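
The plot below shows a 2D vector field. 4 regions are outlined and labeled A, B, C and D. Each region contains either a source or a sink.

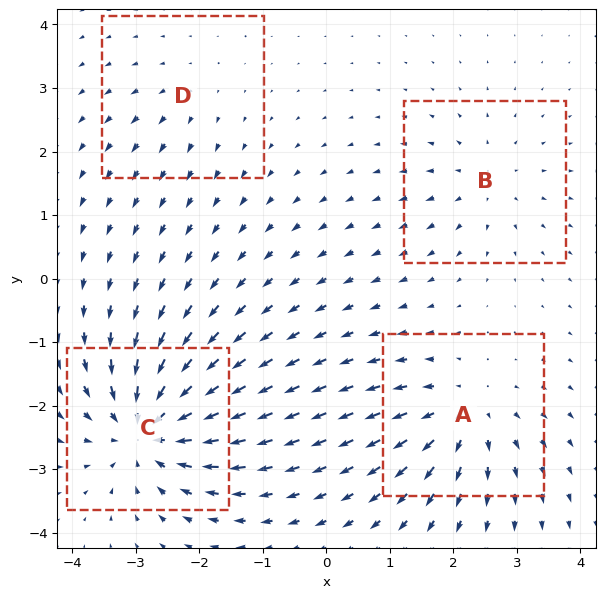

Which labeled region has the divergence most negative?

C

Divergence at each region's feature centre — A: about +6, B: about +4, C: about -8, D: about +2. Region C is most negative.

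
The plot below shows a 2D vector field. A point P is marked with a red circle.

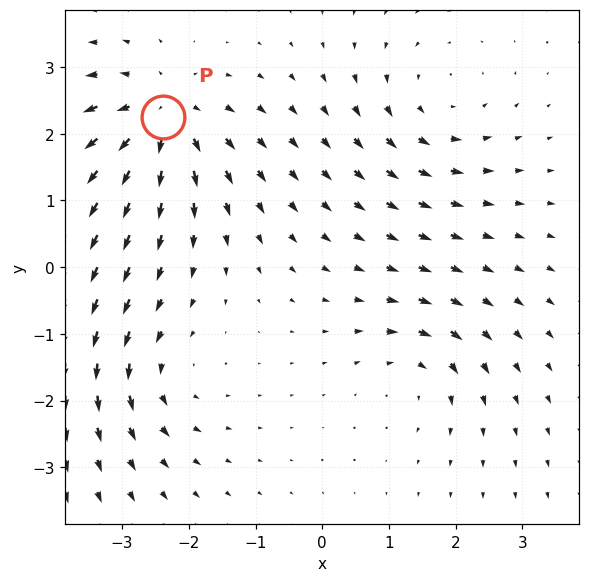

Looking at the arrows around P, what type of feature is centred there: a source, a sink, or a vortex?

At P (-2.4, 2.2) the arrows spread outward. Divergence about +6, curl ≈0 — positive divergence with near-zero curl is a source.

source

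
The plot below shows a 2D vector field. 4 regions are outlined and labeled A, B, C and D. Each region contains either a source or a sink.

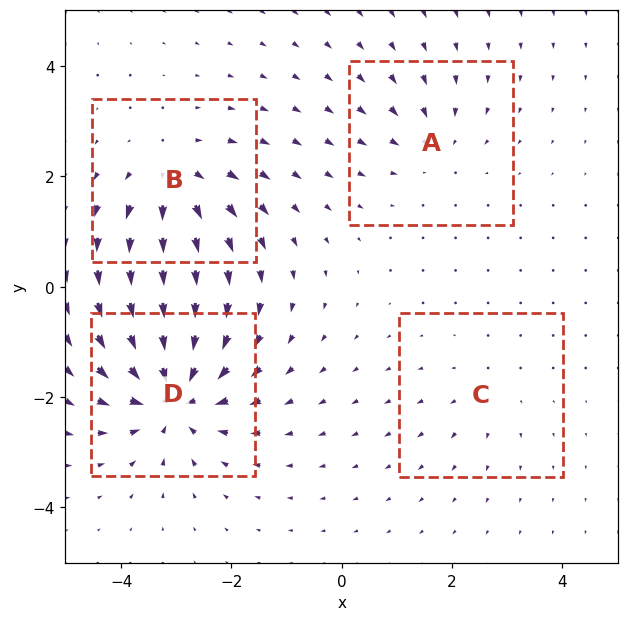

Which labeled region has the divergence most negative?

Divergence at each region's feature centre — A: about -4, B: about +5, C: about +2, D: about -8. Region D is most negative.

D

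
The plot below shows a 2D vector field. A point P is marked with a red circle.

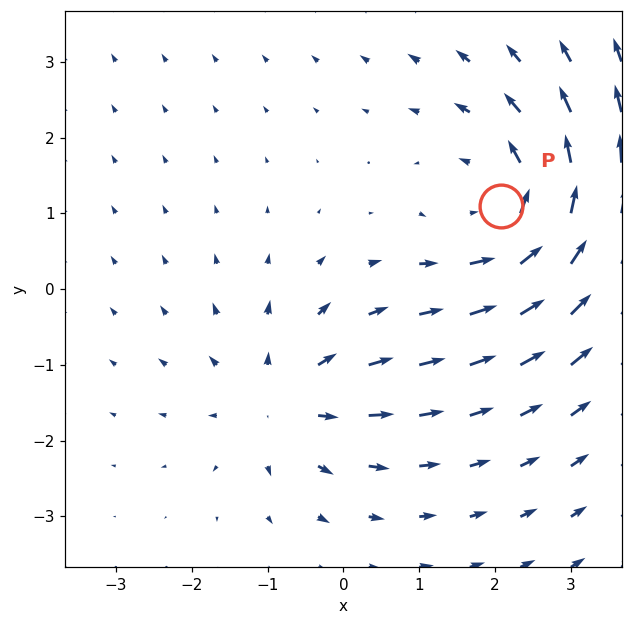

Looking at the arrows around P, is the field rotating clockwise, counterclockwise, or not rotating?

Near P at (2.1, 1.1) the arrows circulate counterclockwise. The curl (z-component) there is about +4; positive curl means counterclockwise rotation.

counterclockwise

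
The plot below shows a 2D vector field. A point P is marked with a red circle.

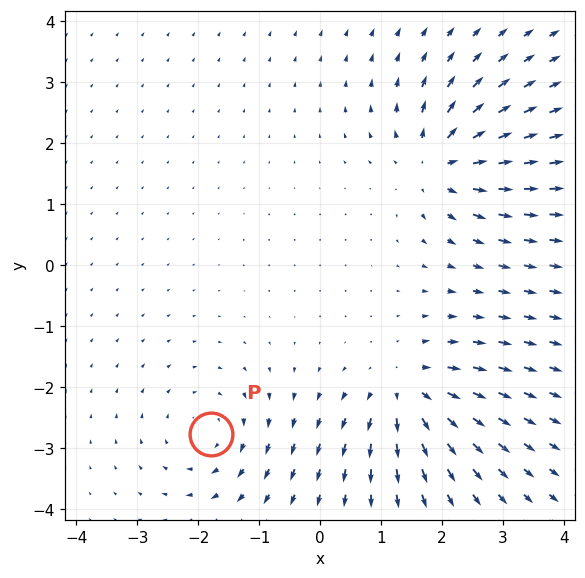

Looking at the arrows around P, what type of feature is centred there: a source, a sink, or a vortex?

vortex

At P (-1.8, -2.8) the arrows circulate clockwise. Divergence ≈0, curl about -4 — near-zero divergence with nonzero curl is a vortex.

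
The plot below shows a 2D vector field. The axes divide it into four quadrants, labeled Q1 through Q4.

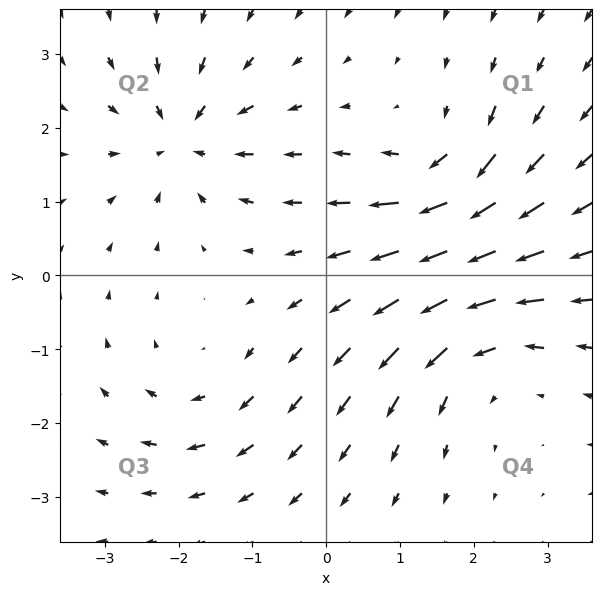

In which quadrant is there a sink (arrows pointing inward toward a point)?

The sink sits at approximately (-1.9, 1.8), which lies in quadrant Q2. The divergence there is about -5, negative as expected for a sink.

Q2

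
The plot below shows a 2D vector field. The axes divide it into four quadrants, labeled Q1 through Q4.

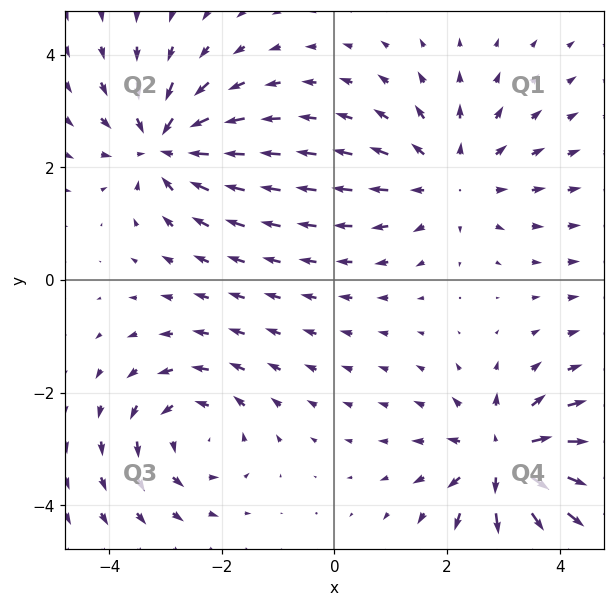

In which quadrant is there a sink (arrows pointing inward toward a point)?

Q2

The sink sits at approximately (-3.0, 2.4), which lies in quadrant Q2. The divergence there is about -6, negative as expected for a sink.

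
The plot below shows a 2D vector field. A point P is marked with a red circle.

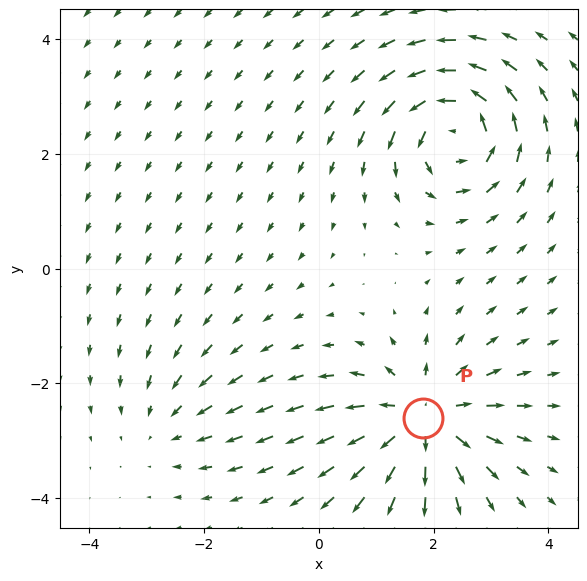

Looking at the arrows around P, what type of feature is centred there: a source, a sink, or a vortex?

source

At P (1.8, -2.6) the arrows spread outward. Divergence about +6, curl ≈0 — positive divergence with near-zero curl is a source.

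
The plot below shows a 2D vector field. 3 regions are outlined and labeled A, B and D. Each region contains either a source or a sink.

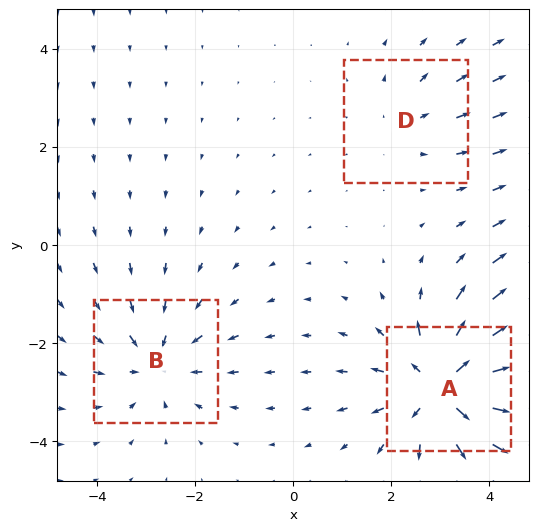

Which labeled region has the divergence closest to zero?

D

Divergence at each region's feature centre — A: about +5, B: about -3, D: about +2. Region D is closest to zero.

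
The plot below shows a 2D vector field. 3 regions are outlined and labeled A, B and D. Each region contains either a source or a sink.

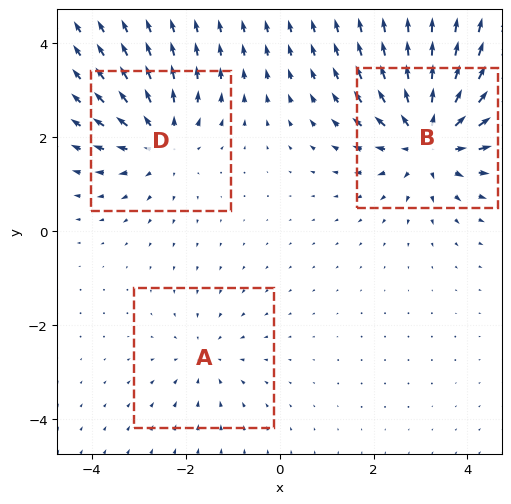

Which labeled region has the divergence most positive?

Divergence at each region's feature centre — A: about -2, B: about +5, D: about +3. Region B is most positive.

B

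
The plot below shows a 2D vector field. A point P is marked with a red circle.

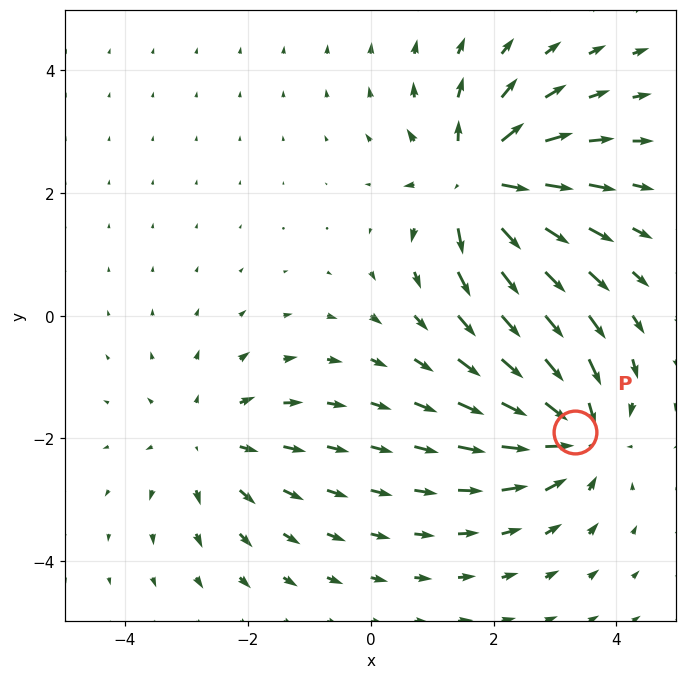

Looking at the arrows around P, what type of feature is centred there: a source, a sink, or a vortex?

At P (3.3, -1.9) the arrows converge inward. Divergence about -5, curl ≈0 — negative divergence with near-zero curl is a sink.

sink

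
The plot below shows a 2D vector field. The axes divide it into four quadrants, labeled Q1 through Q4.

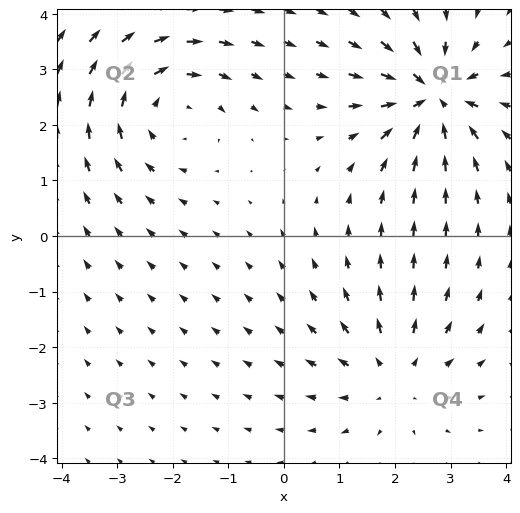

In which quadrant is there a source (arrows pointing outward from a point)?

The source sits at approximately (2.0, -2.5), which lies in quadrant Q4. The divergence there is about +3, positive as expected for a source.

Q4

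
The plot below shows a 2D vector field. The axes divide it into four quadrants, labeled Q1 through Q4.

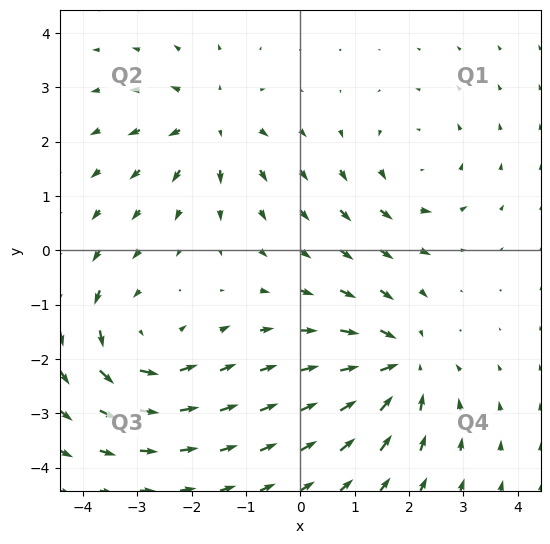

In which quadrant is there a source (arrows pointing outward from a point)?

The source sits at approximately (-1.6, 2.3), which lies in quadrant Q2. The divergence there is about +4, positive as expected for a source.

Q2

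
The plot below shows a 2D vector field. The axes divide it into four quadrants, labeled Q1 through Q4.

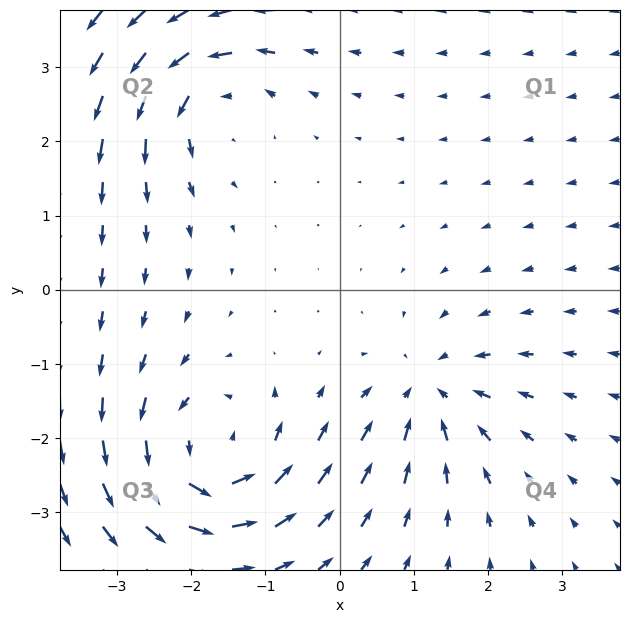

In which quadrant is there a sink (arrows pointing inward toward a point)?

Q4

The sink sits at approximately (1.2, -1.4), which lies in quadrant Q4. The divergence there is about -4, negative as expected for a sink.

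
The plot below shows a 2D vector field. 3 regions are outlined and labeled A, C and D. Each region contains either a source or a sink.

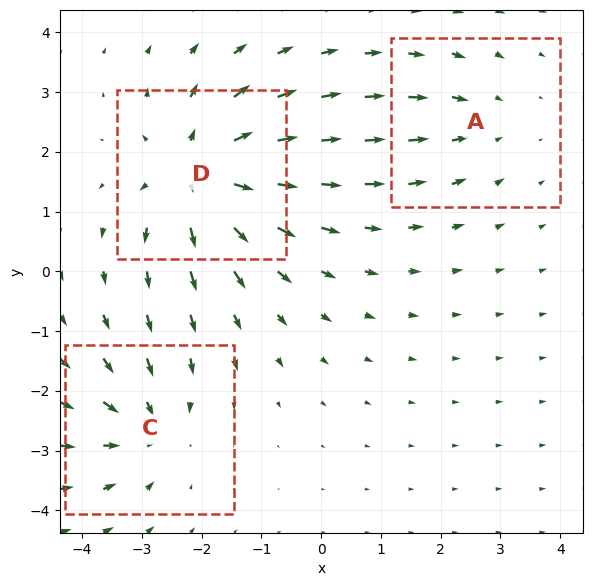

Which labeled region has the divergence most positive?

Divergence at each region's feature centre — A: about -2, C: about -3, D: about +5. Region D is most positive.

D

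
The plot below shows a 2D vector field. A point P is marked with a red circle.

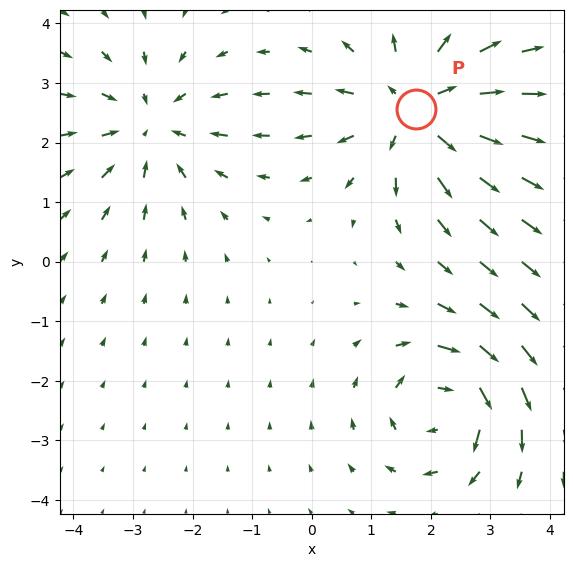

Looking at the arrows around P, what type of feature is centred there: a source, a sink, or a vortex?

At P (1.8, 2.6) the arrows spread outward. Divergence about +5, curl ≈0 — positive divergence with near-zero curl is a source.

source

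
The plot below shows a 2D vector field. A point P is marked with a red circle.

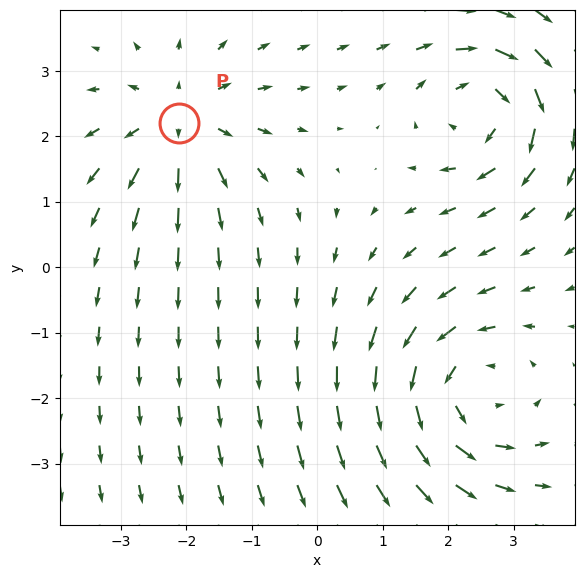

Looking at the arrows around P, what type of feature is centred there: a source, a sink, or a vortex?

source

At P (-2.1, 2.2) the arrows spread outward. Divergence about +4, curl ≈0 — positive divergence with near-zero curl is a source.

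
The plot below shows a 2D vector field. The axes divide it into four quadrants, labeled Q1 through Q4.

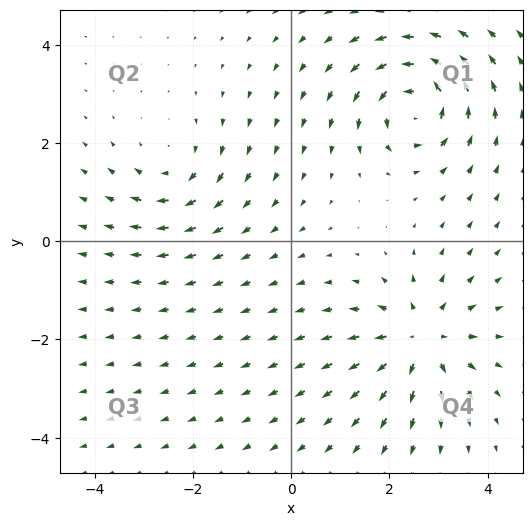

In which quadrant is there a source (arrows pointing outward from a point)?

The source sits at approximately (2.6, -2.0), which lies in quadrant Q4. The divergence there is about +4, positive as expected for a source.

Q4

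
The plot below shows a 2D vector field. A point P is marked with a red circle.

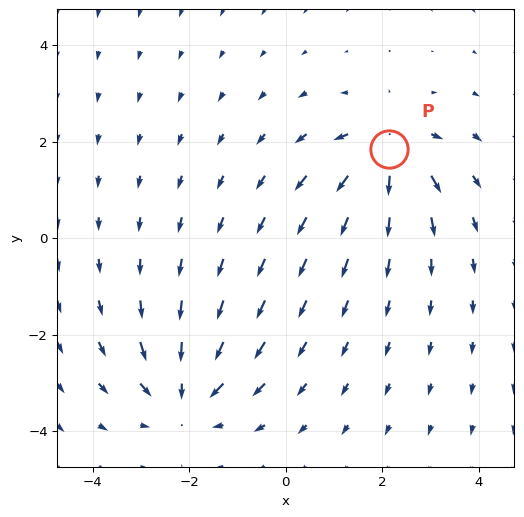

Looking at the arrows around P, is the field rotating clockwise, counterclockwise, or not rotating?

Near P at (2.1, 1.8) the arrows show no circulation. The curl there is ≈0.

not rotating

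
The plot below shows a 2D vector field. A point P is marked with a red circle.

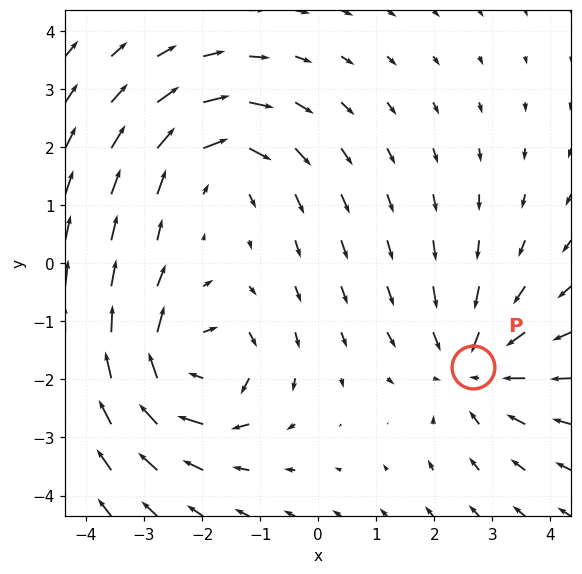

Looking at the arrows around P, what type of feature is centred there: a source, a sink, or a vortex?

sink

At P (2.7, -1.8) the arrows converge inward. Divergence about -3, curl ≈0 — negative divergence with near-zero curl is a sink.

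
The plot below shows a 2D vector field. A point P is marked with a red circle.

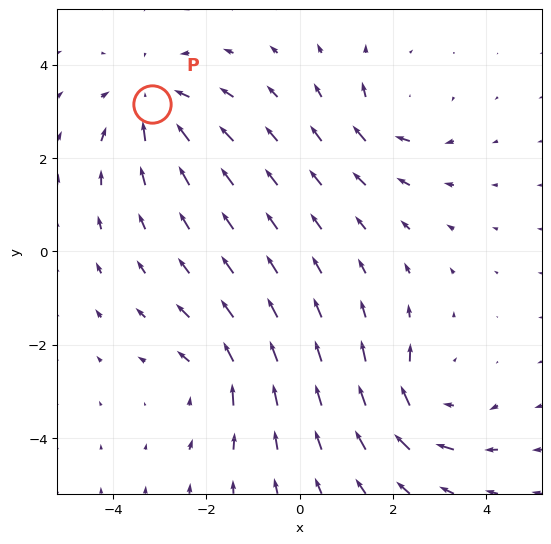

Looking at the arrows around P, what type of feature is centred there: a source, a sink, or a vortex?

sink

At P (-3.2, 3.2) the arrows converge inward. Divergence about -4, curl ≈0 — negative divergence with near-zero curl is a sink.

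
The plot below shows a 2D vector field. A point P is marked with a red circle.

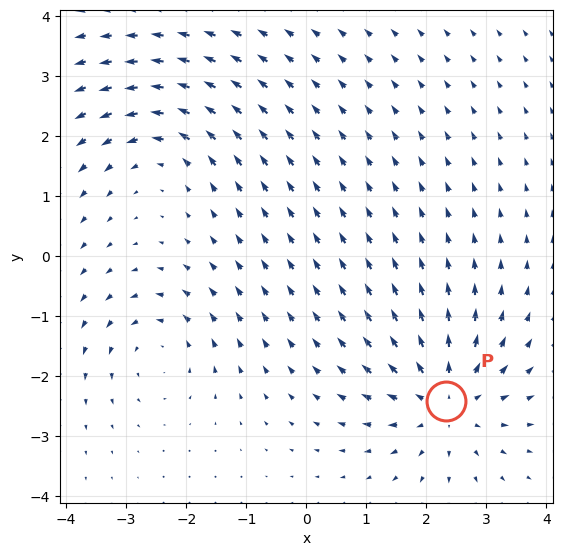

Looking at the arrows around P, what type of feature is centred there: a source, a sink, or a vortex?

source

At P (2.3, -2.4) the arrows spread outward. Divergence about +4, curl ≈0 — positive divergence with near-zero curl is a source.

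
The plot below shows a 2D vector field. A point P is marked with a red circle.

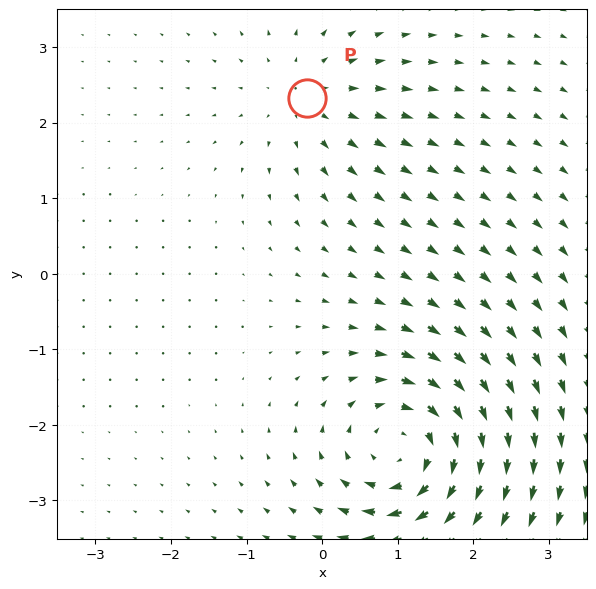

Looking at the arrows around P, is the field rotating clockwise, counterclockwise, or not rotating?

not rotating

Near P at (-0.2, 2.3) the arrows show no circulation. The curl there is ≈0.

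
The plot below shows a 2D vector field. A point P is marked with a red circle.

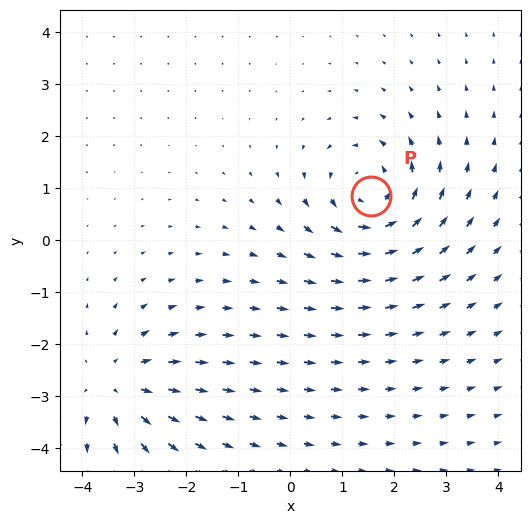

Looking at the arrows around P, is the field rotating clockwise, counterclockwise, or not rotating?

Near P at (1.5, 0.9) the arrows circulate counterclockwise. The curl (z-component) there is about +4; positive curl means counterclockwise rotation.

counterclockwise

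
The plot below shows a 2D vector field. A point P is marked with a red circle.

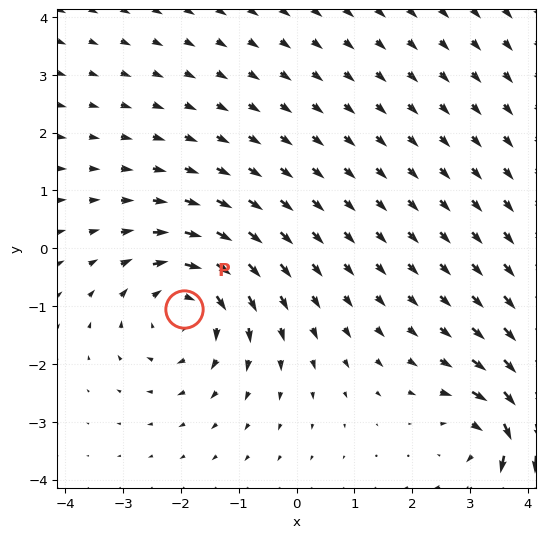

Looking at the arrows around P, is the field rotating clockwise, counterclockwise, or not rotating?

clockwise

Near P at (-1.9, -1.0) the arrows circulate clockwise. The curl (z-component) there is about -4; negative curl means clockwise rotation.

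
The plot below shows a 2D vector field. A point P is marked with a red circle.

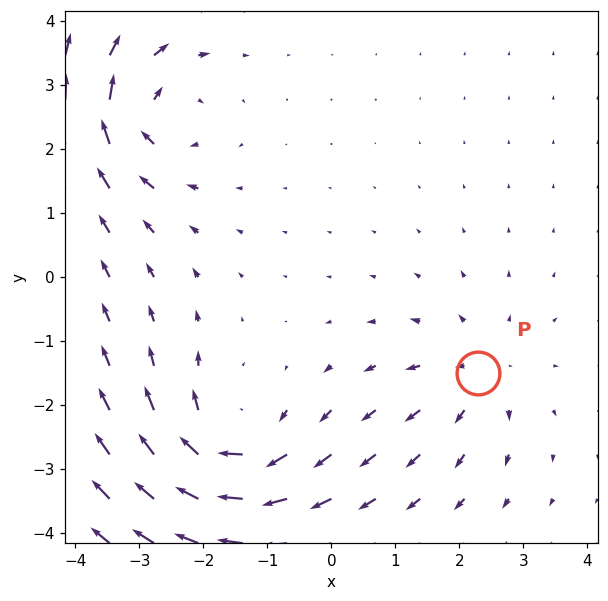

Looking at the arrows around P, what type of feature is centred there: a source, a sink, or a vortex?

At P (2.3, -1.5) the arrows spread outward. Divergence about +3, curl ≈0 — positive divergence with near-zero curl is a source.

source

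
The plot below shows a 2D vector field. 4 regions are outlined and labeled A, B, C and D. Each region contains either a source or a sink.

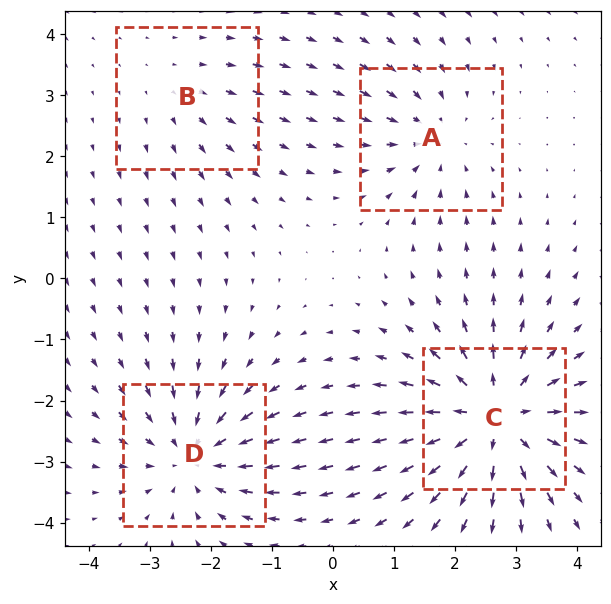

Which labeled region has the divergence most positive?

Divergence at each region's feature centre — A: about -3, B: about +2, C: about +7, D: about -5. Region C is most positive.

C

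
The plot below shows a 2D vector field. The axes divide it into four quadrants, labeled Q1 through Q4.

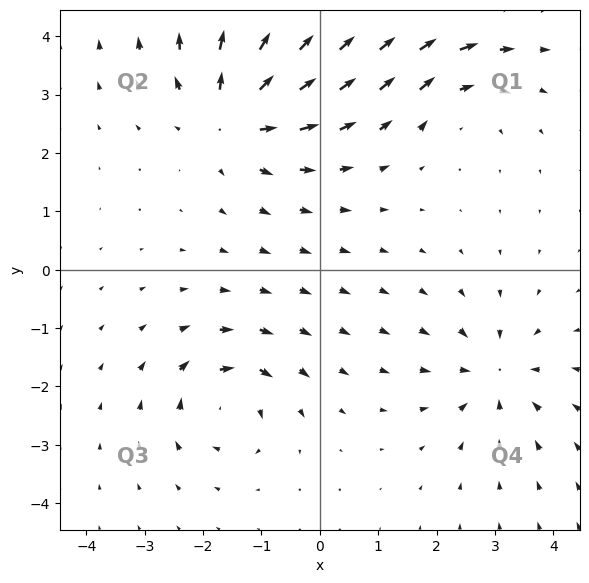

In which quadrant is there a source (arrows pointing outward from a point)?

The source sits at approximately (-1.5, 2.6), which lies in quadrant Q2. The divergence there is about +5, positive as expected for a source.

Q2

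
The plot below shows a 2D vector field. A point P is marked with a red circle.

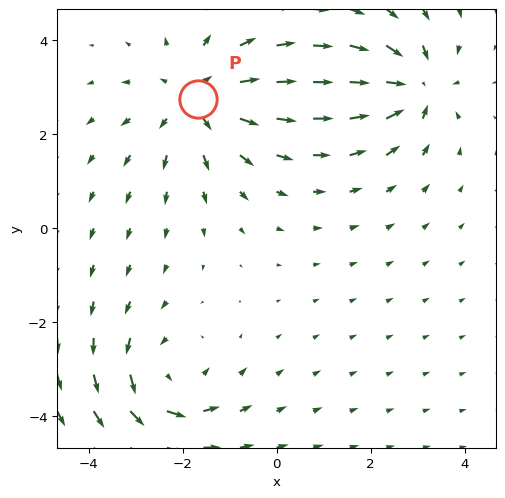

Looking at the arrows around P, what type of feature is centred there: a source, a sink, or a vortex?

At P (-1.7, 2.7) the arrows spread outward. Divergence about +4, curl ≈0 — positive divergence with near-zero curl is a source.

source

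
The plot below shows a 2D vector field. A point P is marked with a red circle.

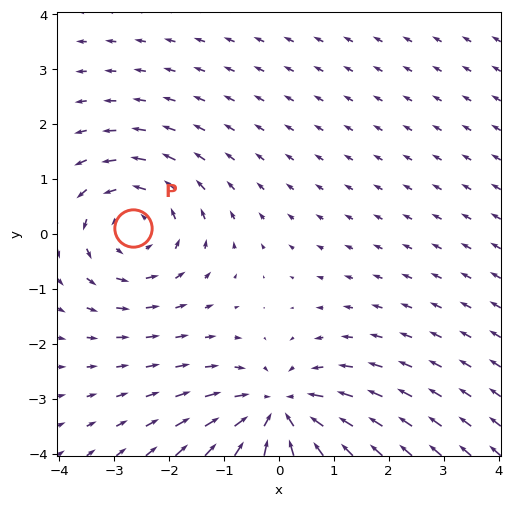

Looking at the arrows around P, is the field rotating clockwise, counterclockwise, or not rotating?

counterclockwise

Near P at (-2.7, 0.1) the arrows circulate counterclockwise. The curl (z-component) there is about +3; positive curl means counterclockwise rotation.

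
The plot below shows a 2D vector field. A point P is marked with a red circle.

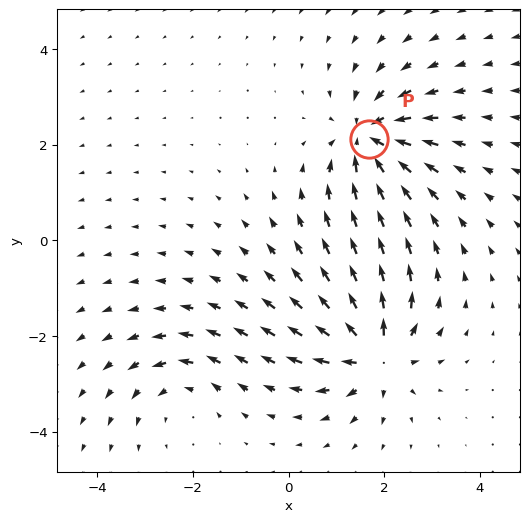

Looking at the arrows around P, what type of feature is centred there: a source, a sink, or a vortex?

At P (1.7, 2.1) the arrows converge inward. Divergence about -5, curl ≈0 — negative divergence with near-zero curl is a sink.

sink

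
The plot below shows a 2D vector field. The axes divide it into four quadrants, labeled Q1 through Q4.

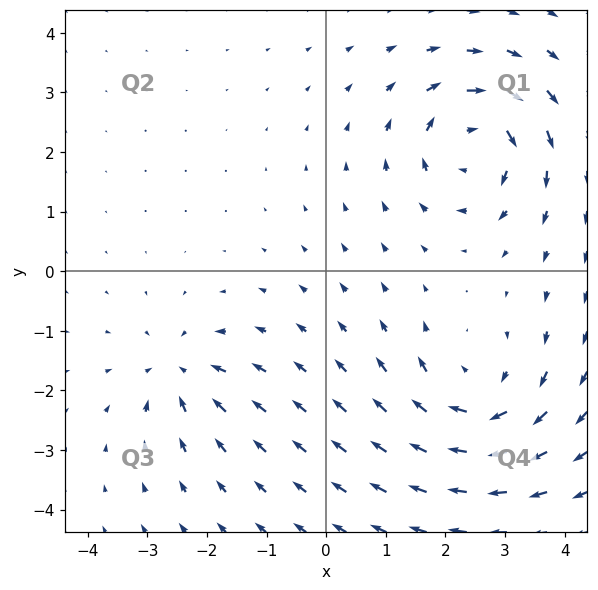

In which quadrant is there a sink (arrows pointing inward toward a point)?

The sink sits at approximately (-2.5, -1.7), which lies in quadrant Q3. The divergence there is about -4, negative as expected for a sink.

Q3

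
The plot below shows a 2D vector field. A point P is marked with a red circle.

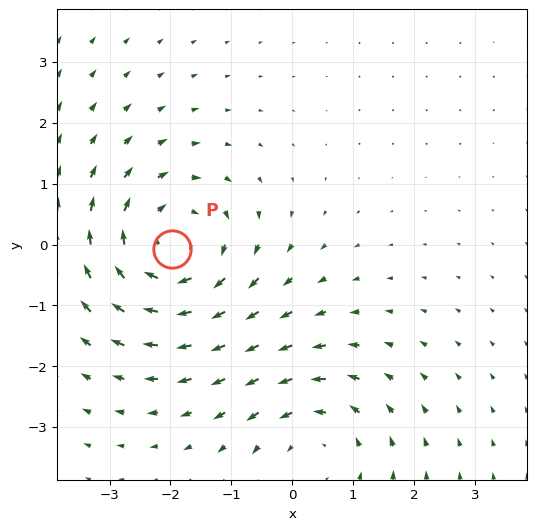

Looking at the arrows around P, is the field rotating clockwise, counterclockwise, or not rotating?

clockwise

Near P at (-2.0, -0.1) the arrows circulate clockwise. The curl (z-component) there is about -4; negative curl means clockwise rotation.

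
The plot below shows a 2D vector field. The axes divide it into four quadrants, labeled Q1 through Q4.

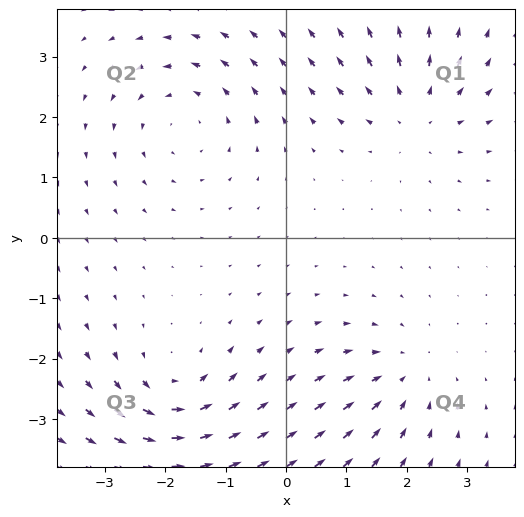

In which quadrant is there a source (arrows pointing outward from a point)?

The source sits at approximately (2.1, 2.0), which lies in quadrant Q1. The divergence there is about +4, positive as expected for a source.

Q1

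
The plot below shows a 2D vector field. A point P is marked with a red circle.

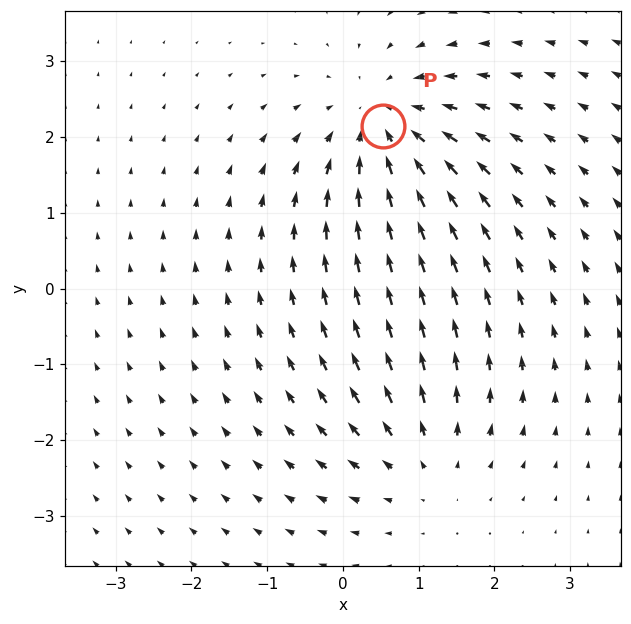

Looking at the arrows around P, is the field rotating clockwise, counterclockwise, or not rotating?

Near P at (0.5, 2.1) the arrows show no circulation. The curl there is ≈0.

not rotating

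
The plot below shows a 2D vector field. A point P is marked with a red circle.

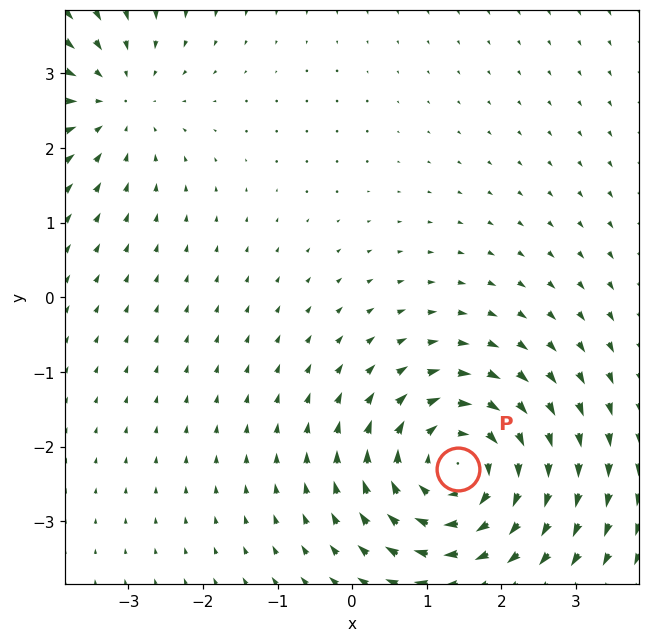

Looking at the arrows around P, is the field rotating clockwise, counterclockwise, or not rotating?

Near P at (1.4, -2.3) the arrows circulate clockwise. The curl (z-component) there is about -5; negative curl means clockwise rotation.

clockwise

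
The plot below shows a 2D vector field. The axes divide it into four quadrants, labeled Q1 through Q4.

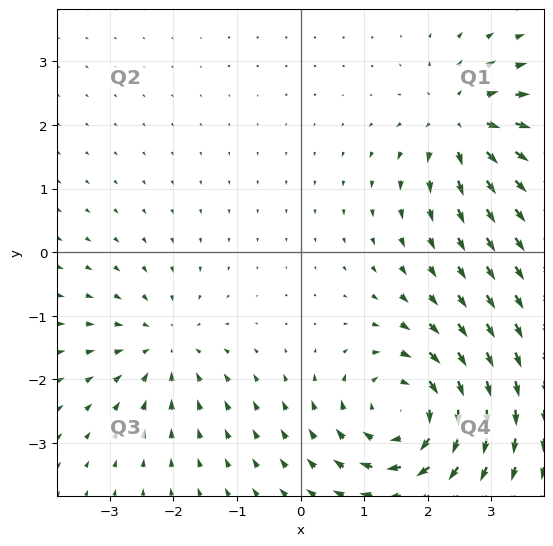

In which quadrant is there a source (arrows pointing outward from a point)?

The source sits at approximately (2.6, 2.0), which lies in quadrant Q1. The divergence there is about +5, positive as expected for a source.

Q1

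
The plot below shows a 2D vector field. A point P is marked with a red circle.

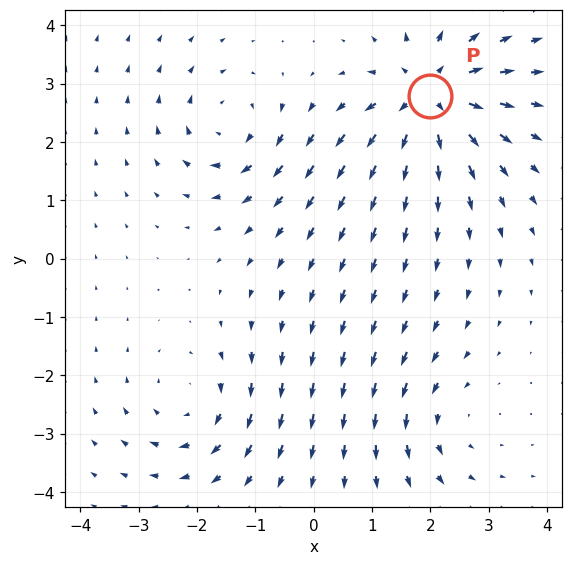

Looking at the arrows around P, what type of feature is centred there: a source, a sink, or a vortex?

At P (2.0, 2.8) the arrows spread outward. Divergence about +5, curl ≈0 — positive divergence with near-zero curl is a source.

source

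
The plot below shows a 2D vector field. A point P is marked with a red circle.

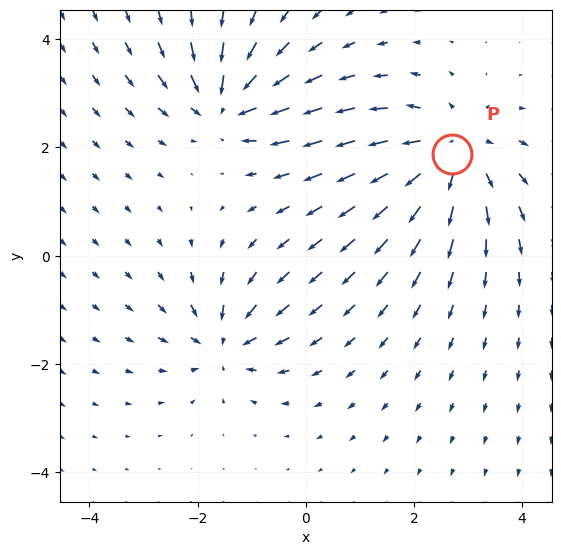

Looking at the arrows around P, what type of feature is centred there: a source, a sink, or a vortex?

source

At P (2.7, 1.9) the arrows spread outward. Divergence about +5, curl ≈0 — positive divergence with near-zero curl is a source.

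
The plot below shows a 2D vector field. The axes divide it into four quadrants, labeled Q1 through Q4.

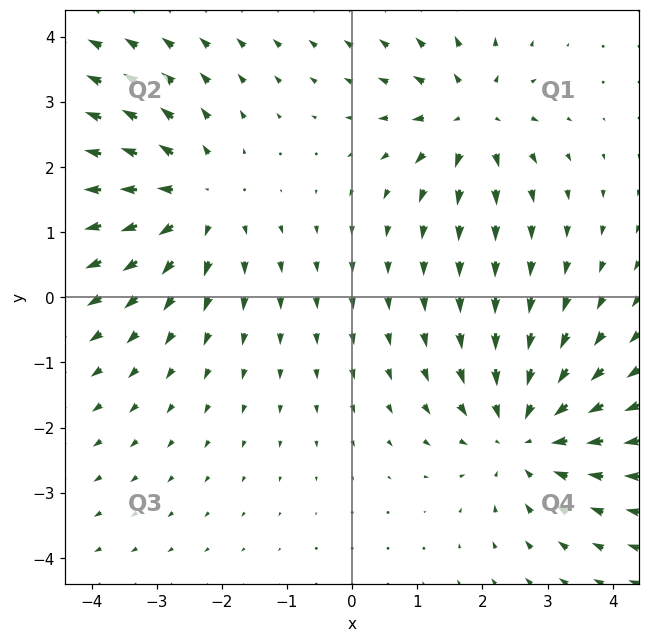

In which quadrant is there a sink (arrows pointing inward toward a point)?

The sink sits at approximately (2.6, -2.1), which lies in quadrant Q4. The divergence there is about -3, negative as expected for a sink.

Q4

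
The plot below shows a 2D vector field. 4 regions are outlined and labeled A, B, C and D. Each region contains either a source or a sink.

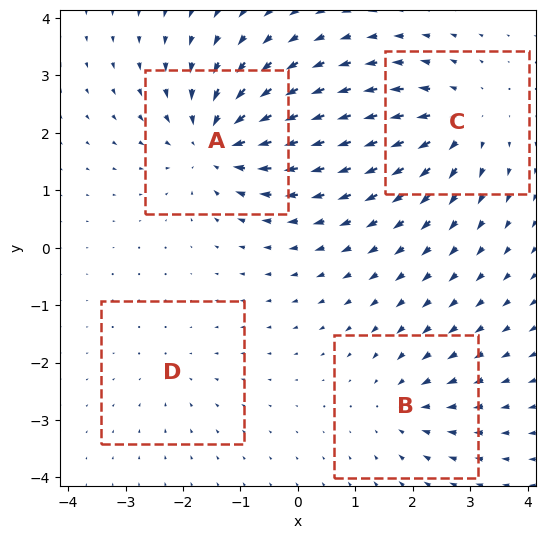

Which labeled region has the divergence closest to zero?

D

Divergence at each region's feature centre — A: about -7, B: about -4, C: about +5, D: about -2. Region D is closest to zero.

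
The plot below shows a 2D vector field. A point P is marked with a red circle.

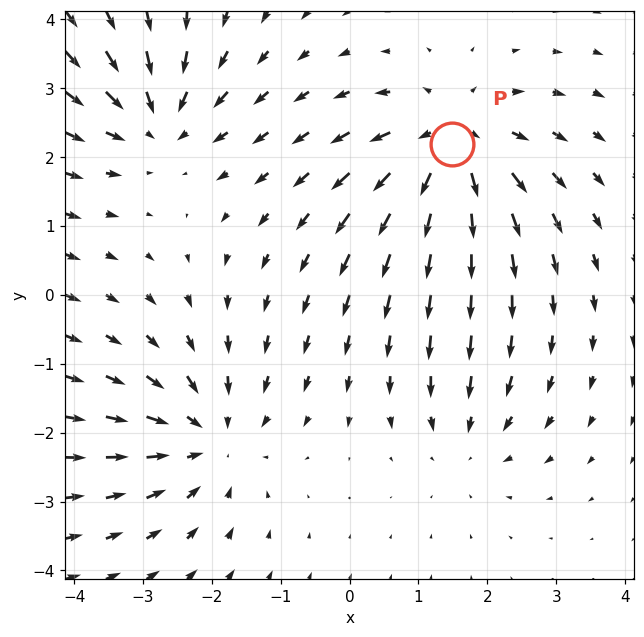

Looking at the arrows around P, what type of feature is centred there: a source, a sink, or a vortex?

source

At P (1.5, 2.2) the arrows spread outward. Divergence about +5, curl ≈0 — positive divergence with near-zero curl is a source.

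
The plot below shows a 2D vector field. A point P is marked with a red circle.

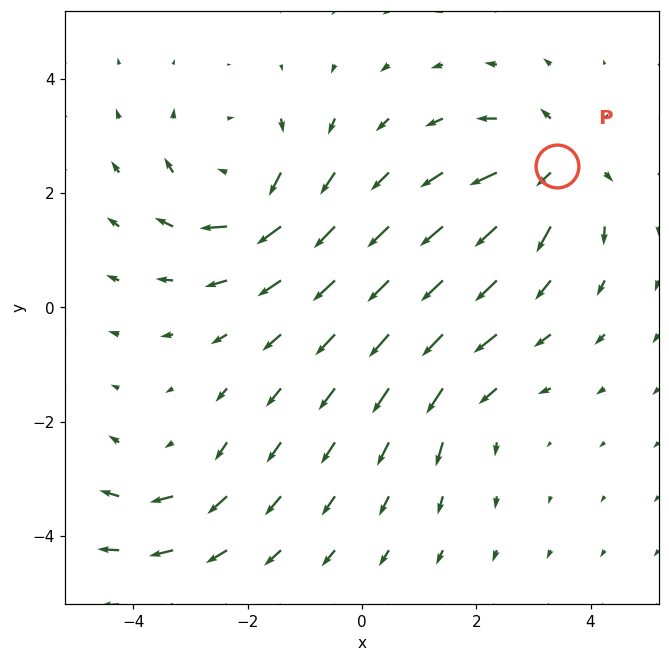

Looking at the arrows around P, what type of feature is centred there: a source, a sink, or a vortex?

At P (3.4, 2.5) the arrows spread outward. Divergence about +5, curl ≈0 — positive divergence with near-zero curl is a source.

source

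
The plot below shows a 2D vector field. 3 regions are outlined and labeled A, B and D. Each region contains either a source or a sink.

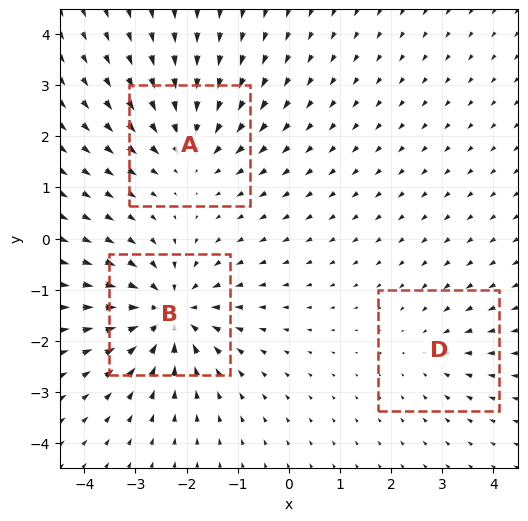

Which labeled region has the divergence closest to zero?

D

Divergence at each region's feature centre — A: about -3, B: about -5, D: about -2. Region D is closest to zero.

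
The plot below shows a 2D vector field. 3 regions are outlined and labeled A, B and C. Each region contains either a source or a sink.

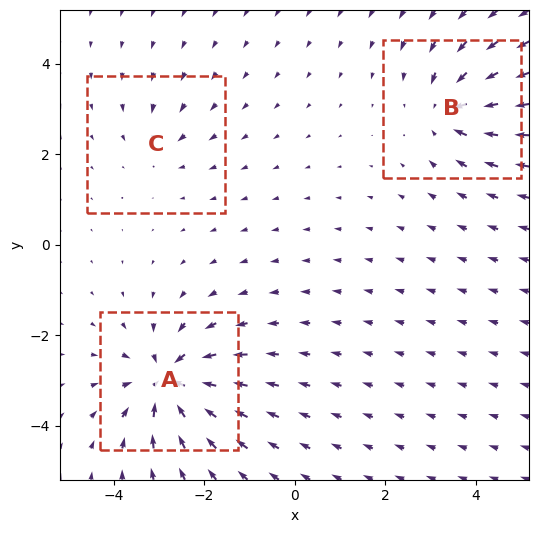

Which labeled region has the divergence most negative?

A

Divergence at each region's feature centre — A: about -6, B: about -4, C: about -2. Region A is most negative.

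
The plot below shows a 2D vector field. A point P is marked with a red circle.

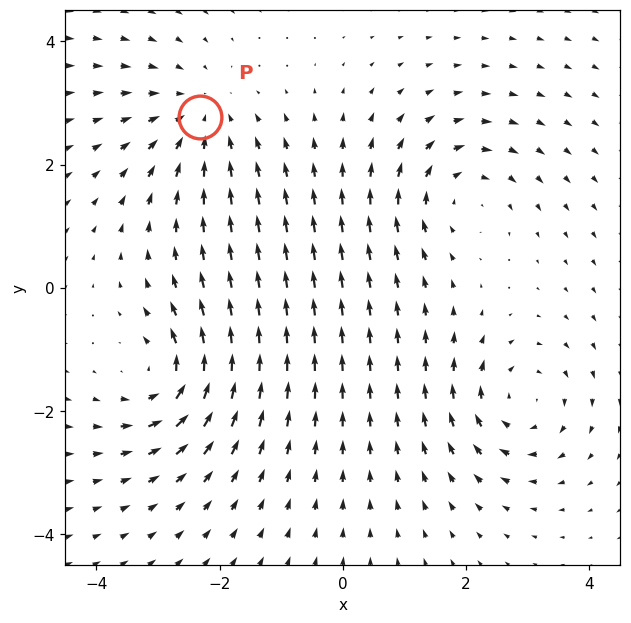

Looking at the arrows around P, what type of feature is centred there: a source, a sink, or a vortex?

sink

At P (-2.3, 2.8) the arrows converge inward. Divergence about -3, curl ≈0 — negative divergence with near-zero curl is a sink.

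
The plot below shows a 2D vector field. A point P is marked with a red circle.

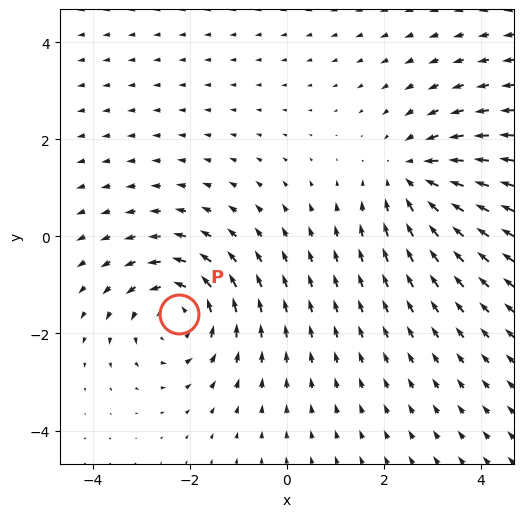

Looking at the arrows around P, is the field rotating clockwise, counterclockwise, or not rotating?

counterclockwise

Near P at (-2.2, -1.6) the arrows circulate counterclockwise. The curl (z-component) there is about +4; positive curl means counterclockwise rotation.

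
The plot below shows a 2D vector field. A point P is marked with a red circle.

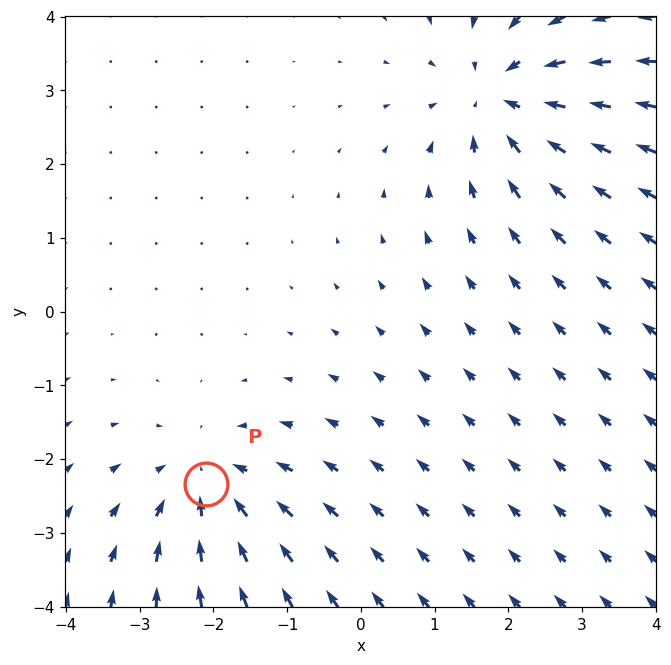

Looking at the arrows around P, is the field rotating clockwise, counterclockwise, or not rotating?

not rotating

Near P at (-2.1, -2.3) the arrows show no circulation. The curl there is ≈0.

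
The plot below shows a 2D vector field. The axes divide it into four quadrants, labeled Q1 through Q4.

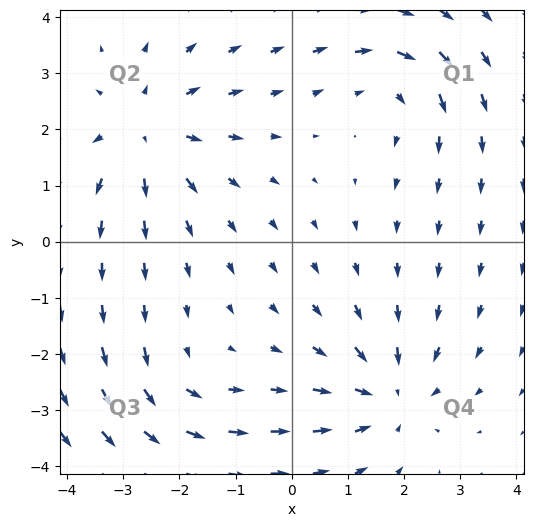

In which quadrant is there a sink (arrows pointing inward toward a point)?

Q4

The sink sits at approximately (1.7, -2.7), which lies in quadrant Q4. The divergence there is about -4, negative as expected for a sink.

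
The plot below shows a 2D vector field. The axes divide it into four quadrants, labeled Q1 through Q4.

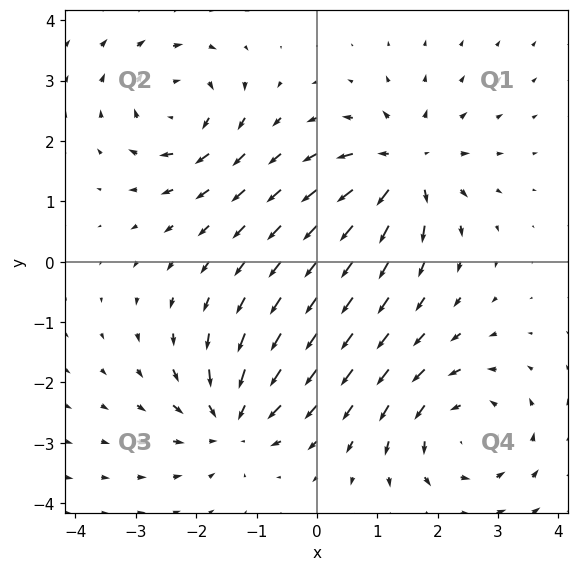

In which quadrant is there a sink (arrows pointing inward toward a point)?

The sink sits at approximately (-1.4, -2.6), which lies in quadrant Q3. The divergence there is about -6, negative as expected for a sink.

Q3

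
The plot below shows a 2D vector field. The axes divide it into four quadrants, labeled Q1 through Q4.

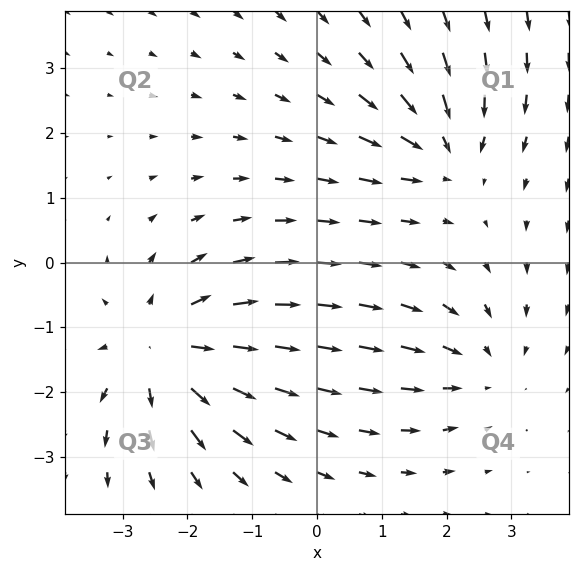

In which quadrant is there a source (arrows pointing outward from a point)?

The source sits at approximately (-2.4, -1.4), which lies in quadrant Q3. The divergence there is about +4, positive as expected for a source.

Q3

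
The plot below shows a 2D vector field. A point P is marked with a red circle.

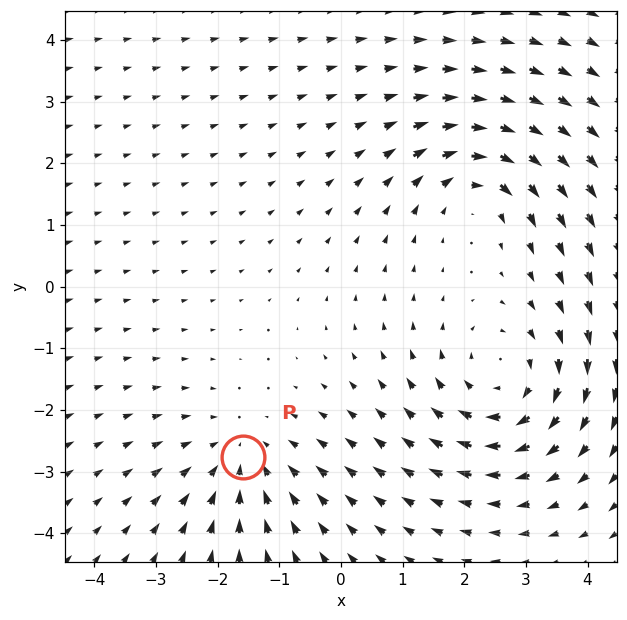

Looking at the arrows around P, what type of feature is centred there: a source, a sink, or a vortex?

sink

At P (-1.6, -2.8) the arrows converge inward. Divergence about -3, curl ≈0 — negative divergence with near-zero curl is a sink.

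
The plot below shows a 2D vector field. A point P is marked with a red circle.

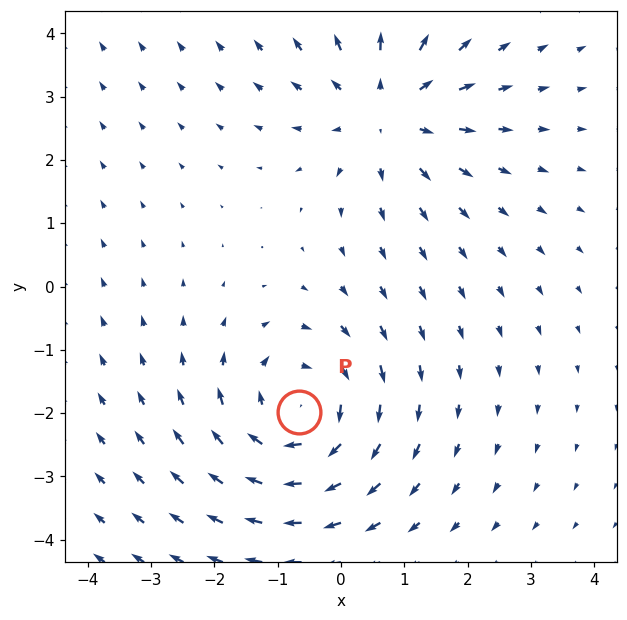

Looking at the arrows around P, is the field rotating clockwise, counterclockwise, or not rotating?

clockwise

Near P at (-0.7, -2.0) the arrows circulate clockwise. The curl (z-component) there is about -4; negative curl means clockwise rotation.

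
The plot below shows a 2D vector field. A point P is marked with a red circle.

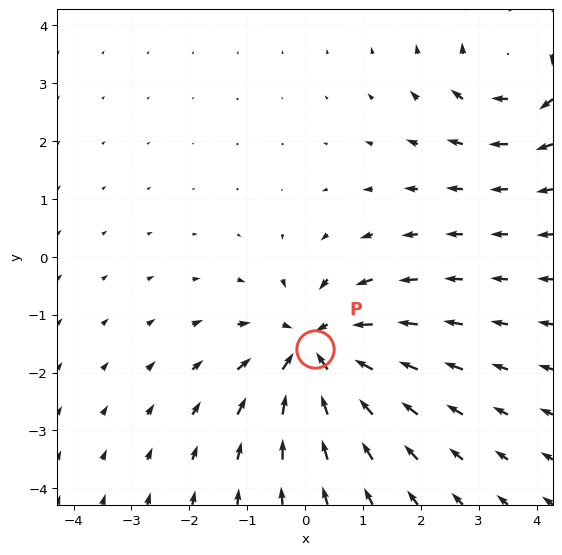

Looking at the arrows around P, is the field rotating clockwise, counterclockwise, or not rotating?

Near P at (0.2, -1.6) the arrows show no circulation. The curl there is ≈0.

not rotating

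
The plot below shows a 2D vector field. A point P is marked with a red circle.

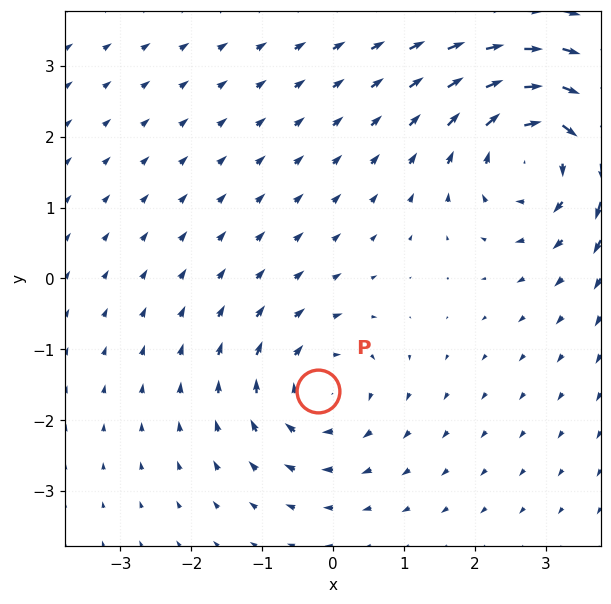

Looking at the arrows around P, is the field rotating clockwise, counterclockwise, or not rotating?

clockwise

Near P at (-0.2, -1.6) the arrows circulate clockwise. The curl (z-component) there is about -3; negative curl means clockwise rotation.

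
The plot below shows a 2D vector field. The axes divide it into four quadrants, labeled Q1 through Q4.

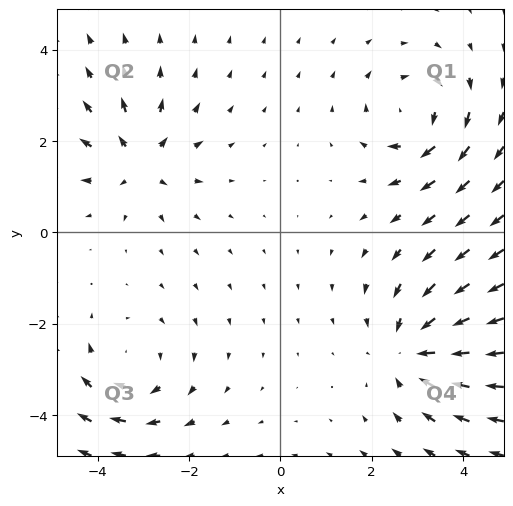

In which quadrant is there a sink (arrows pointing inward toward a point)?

The sink sits at approximately (2.9, -2.6), which lies in quadrant Q4. The divergence there is about -4, negative as expected for a sink.

Q4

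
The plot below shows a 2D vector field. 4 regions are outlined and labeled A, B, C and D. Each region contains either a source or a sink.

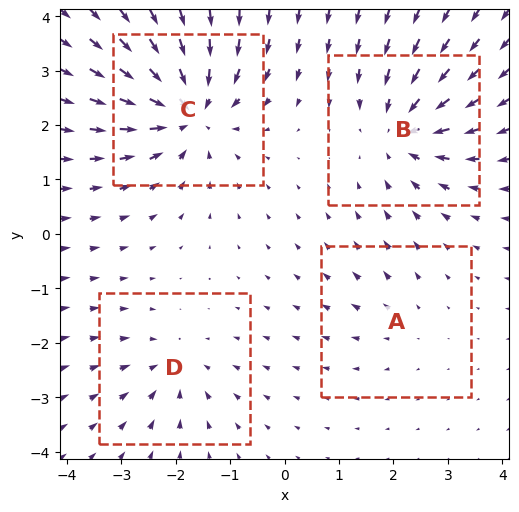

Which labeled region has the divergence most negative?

Divergence at each region's feature centre — A: about +2, B: about -5, C: about -7, D: about -4. Region C is most negative.

C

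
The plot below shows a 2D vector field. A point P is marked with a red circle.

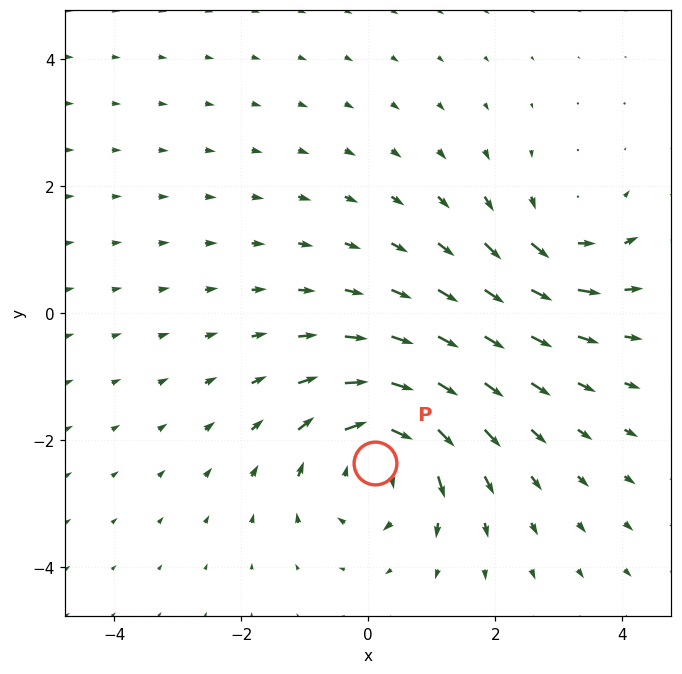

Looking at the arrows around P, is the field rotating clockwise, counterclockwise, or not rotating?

clockwise

Near P at (0.1, -2.4) the arrows circulate clockwise. The curl (z-component) there is about -4; negative curl means clockwise rotation.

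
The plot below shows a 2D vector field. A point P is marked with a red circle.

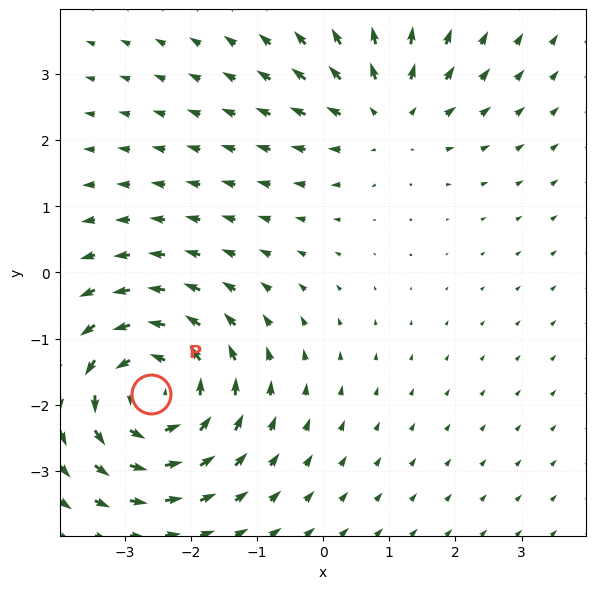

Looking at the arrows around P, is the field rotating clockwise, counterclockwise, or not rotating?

Near P at (-2.6, -1.8) the arrows circulate counterclockwise. The curl (z-component) there is about +5; positive curl means counterclockwise rotation.

counterclockwise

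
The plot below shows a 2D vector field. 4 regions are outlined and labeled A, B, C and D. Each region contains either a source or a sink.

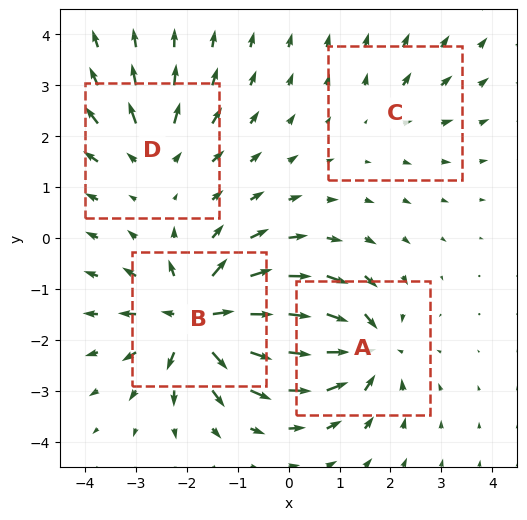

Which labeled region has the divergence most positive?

B

Divergence at each region's feature centre — A: about -6, B: about +8, C: about +2, D: about +4. Region B is most positive.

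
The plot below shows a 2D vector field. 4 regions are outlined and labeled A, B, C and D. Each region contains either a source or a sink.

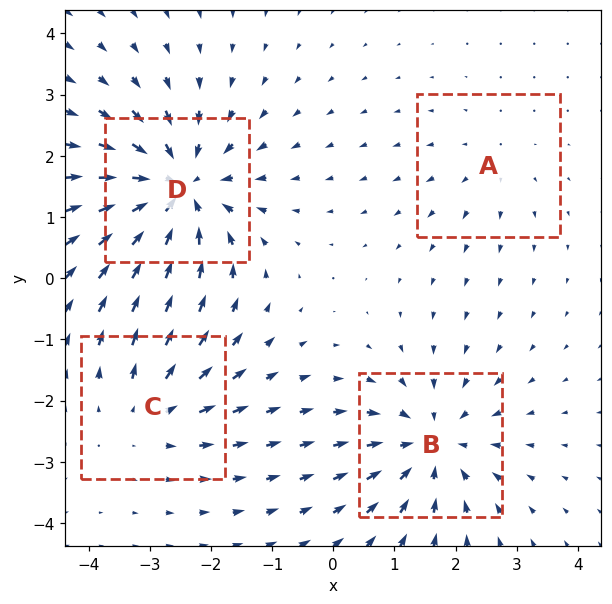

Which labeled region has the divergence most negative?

D

Divergence at each region's feature centre — A: about +2, B: about -5, C: about +3, D: about -7. Region D is most negative.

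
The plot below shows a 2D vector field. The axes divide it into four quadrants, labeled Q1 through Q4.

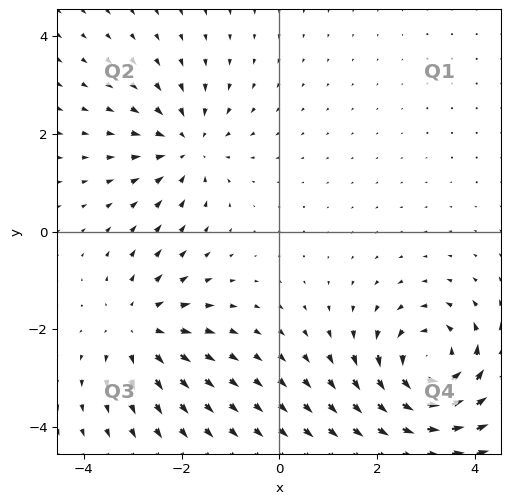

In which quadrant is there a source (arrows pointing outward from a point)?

The source sits at approximately (-2.9, -2.0), which lies in quadrant Q3. The divergence there is about +3, positive as expected for a source.

Q3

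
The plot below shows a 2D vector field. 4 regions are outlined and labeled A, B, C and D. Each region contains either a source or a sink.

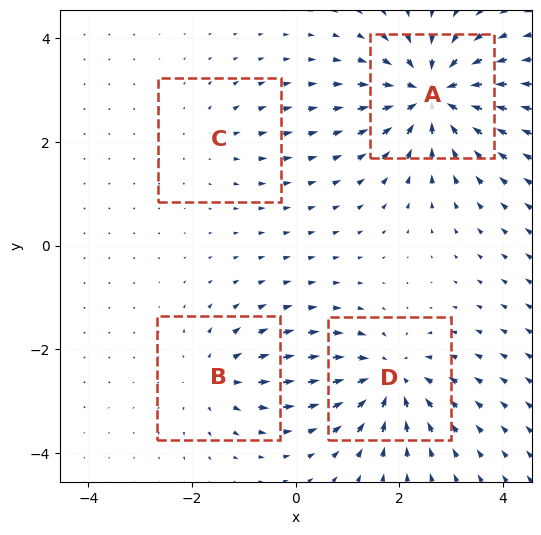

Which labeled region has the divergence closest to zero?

C

Divergence at each region's feature centre — A: about -8, B: about +4, C: about +2, D: about -6. Region C is closest to zero.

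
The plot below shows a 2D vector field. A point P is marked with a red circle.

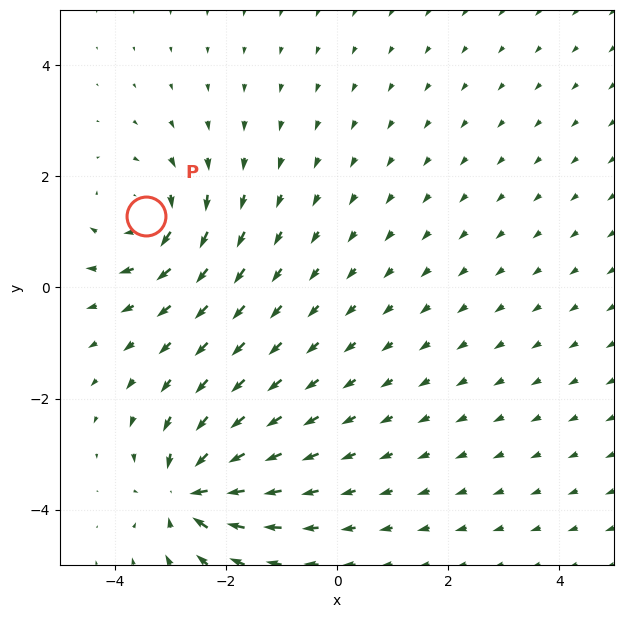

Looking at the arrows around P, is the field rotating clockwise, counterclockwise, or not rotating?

clockwise

Near P at (-3.4, 1.3) the arrows circulate clockwise. The curl (z-component) there is about -4; negative curl means clockwise rotation.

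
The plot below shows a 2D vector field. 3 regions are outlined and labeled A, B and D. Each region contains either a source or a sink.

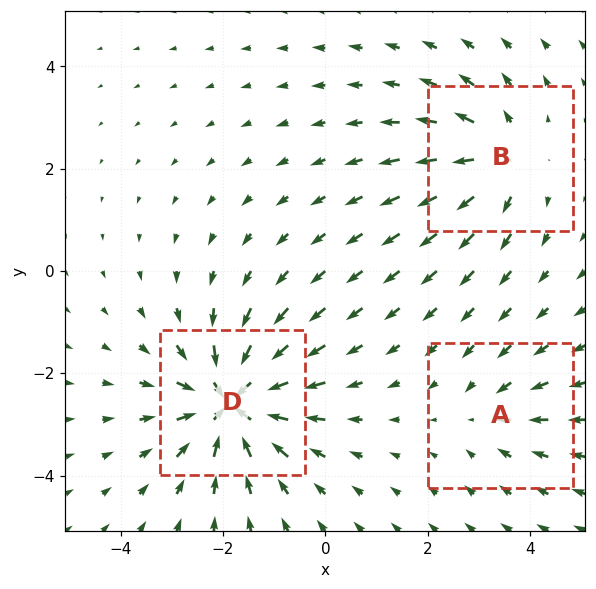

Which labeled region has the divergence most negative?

Divergence at each region's feature centre — A: about -2, B: about +3, D: about -5. Region D is most negative.

D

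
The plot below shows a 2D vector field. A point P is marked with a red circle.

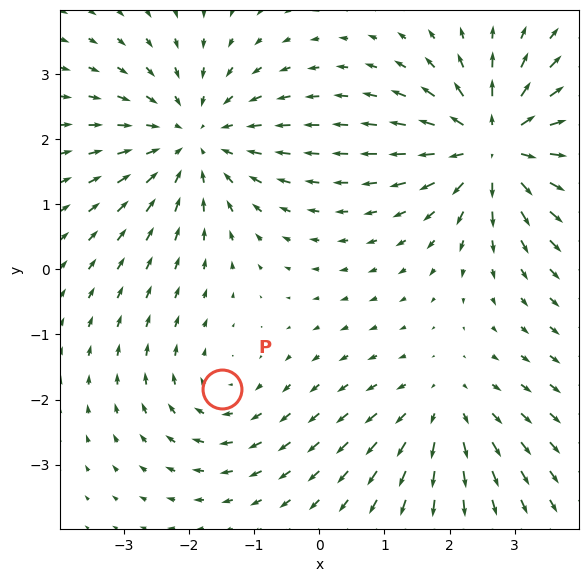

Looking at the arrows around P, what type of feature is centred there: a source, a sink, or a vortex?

vortex

At P (-1.5, -1.8) the arrows circulate clockwise. Divergence ≈0, curl about -3 — near-zero divergence with nonzero curl is a vortex.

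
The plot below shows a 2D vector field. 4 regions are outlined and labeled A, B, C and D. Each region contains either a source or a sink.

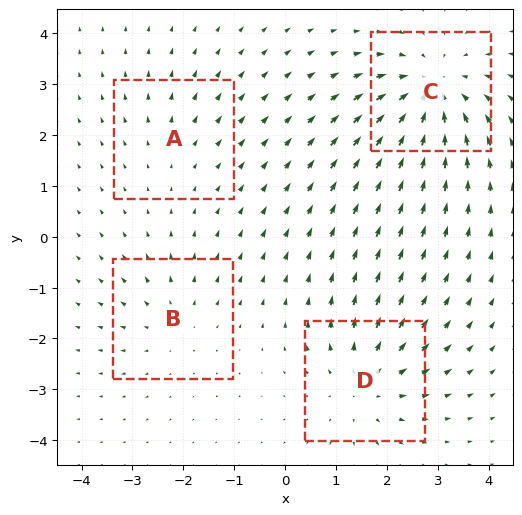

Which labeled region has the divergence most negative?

C

Divergence at each region's feature centre — A: about +2, B: about +3, C: about -6, D: about +4. Region C is most negative.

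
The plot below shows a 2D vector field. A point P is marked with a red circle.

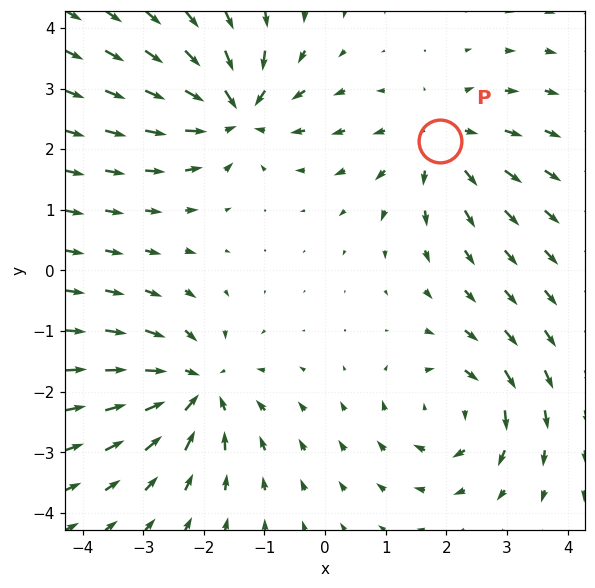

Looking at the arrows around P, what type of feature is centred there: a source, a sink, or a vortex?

At P (1.9, 2.1) the arrows spread outward. Divergence about +3, curl ≈0 — positive divergence with near-zero curl is a source.

source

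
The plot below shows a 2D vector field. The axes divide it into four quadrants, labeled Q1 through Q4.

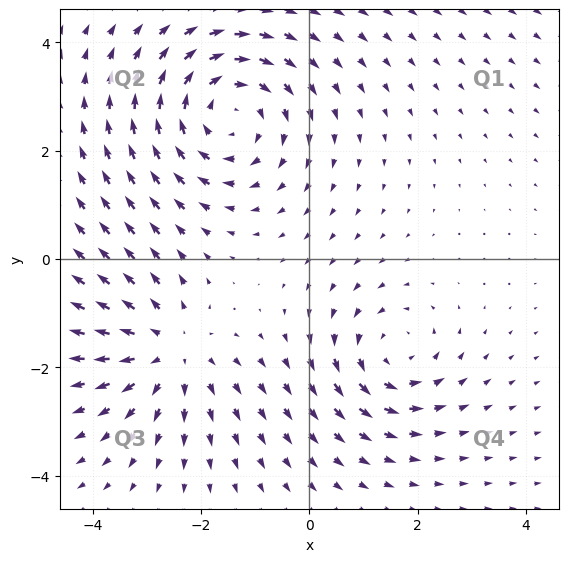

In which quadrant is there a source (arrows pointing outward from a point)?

The source sits at approximately (-2.6, -1.7), which lies in quadrant Q3. The divergence there is about +3, positive as expected for a source.

Q3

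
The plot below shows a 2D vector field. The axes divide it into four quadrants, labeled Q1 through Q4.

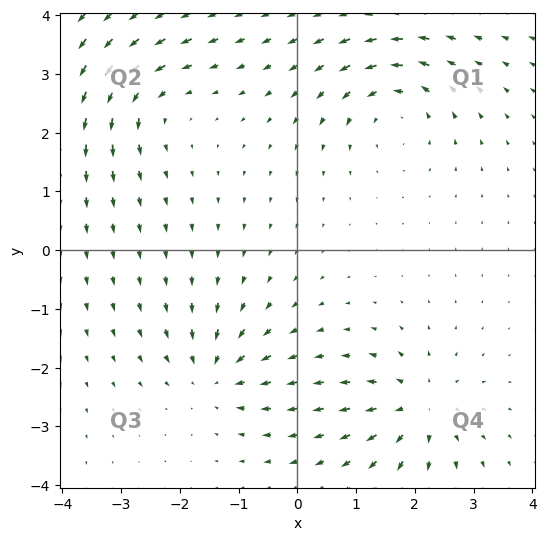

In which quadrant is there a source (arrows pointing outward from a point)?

Q4

The source sits at approximately (2.1, -2.7), which lies in quadrant Q4. The divergence there is about +4, positive as expected for a source.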